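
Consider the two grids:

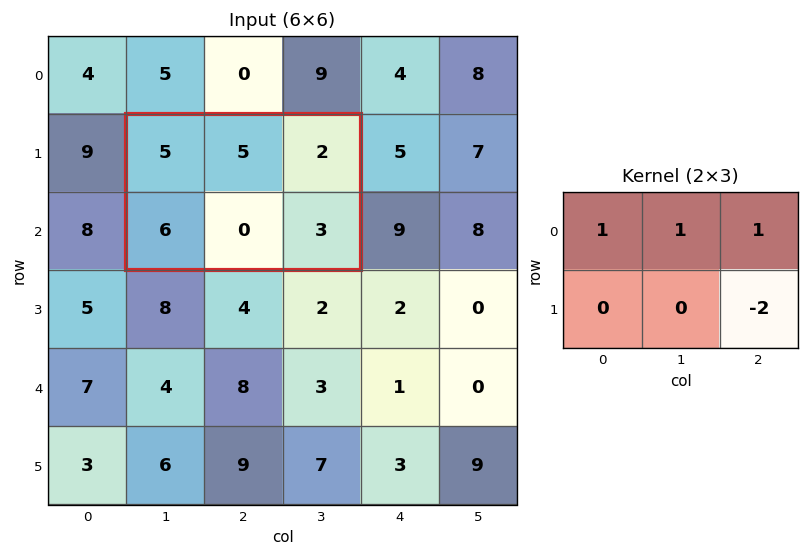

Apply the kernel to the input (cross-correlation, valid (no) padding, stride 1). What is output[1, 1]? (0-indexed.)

6

The receptive field on the input at this output position is [5 5 2 / 6 0 3]. Elementwise product with the kernel and sum: 5·1 + 5·1 + 2·1 + 3·-2.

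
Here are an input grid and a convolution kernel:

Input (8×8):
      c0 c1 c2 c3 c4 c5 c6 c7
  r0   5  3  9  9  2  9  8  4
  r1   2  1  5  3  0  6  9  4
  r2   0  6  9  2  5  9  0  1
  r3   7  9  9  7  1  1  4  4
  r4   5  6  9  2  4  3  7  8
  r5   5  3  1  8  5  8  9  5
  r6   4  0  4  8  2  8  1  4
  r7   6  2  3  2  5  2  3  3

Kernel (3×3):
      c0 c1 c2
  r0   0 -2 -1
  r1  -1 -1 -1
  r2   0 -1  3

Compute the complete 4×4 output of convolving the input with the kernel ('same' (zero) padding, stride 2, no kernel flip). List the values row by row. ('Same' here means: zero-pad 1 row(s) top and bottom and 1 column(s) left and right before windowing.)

Output[0,0]: The receptive field on the zero-padded input at this output position is [0 0 0 / 0 5 3 / 0 2 1]. Elementwise product with the kernel and sum: 0·-2 + 0·-1 + 0·-1 + 5·-1 + 3·-1 + 2·-1 + 1·3.
Output[0,1]: The receptive field on the zero-padded input at this output position is [0 0 0 / 3 9 9 / 1 5 3]. Elementwise product with the kernel and sum: 0·-2 + 0·-1 + 3·-1 + 9·-1 + 9·-1 + 5·-1 + 3·3.

-7 -17 -2 -18
9 -18 -20 -24
-30 -19 7 -24
-17 -19 -35 -30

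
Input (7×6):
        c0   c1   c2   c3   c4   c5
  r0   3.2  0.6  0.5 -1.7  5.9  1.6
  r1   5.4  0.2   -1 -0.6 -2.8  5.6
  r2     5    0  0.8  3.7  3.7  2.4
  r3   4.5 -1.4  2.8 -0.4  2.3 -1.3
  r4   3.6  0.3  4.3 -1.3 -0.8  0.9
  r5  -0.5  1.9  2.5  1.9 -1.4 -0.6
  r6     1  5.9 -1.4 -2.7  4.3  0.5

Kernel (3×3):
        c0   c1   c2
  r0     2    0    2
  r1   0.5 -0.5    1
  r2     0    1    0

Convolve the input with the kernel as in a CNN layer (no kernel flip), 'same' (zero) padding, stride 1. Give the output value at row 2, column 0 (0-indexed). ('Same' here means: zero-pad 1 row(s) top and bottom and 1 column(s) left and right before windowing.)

2.4

The receptive field on the zero-padded input at this output position is [0 5.4 0.2 / 0 5 0 / 0 4.5 -1.4]. Elementwise product with the kernel and sum: 0·2 + 0.2·2 + 0·0.5 + 5·-0.5 + 0·1 + 4.5·1.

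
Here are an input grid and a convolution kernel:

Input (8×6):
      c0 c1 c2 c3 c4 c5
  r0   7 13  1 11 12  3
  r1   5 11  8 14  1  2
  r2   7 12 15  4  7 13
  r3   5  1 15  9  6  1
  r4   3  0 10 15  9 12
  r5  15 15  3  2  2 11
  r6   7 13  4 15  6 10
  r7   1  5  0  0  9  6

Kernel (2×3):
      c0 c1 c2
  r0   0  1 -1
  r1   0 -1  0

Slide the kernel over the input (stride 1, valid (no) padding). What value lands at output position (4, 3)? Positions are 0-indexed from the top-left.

-5

The receptive field on the input at this output position is [15 9 12 / 2 2 11]. Elementwise product with the kernel and sum: 9·1 + 12·-1 + 2·-1.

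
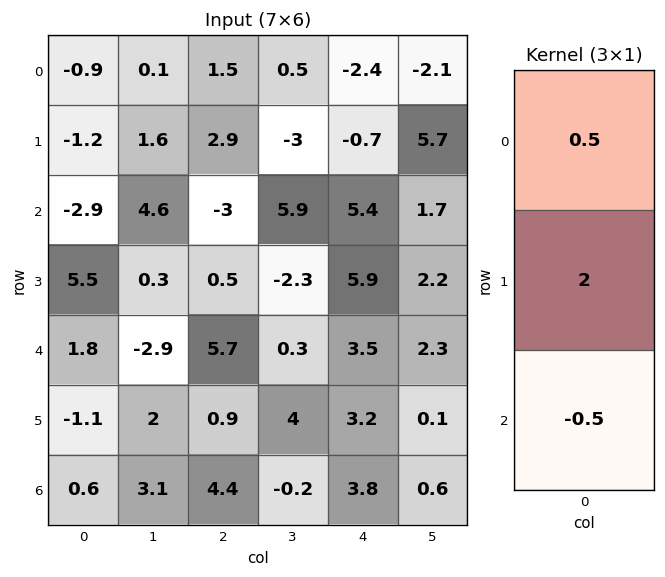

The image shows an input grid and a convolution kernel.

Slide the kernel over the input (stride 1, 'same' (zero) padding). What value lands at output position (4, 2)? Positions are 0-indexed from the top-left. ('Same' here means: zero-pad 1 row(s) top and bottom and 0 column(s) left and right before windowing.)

The receptive field on the zero-padded input at this output position is [0.5 / 5.7 / 0.9]. Elementwise product with the kernel and sum: 0.5·0.5 + 5.7·2 + 0.9·-0.5.

11.2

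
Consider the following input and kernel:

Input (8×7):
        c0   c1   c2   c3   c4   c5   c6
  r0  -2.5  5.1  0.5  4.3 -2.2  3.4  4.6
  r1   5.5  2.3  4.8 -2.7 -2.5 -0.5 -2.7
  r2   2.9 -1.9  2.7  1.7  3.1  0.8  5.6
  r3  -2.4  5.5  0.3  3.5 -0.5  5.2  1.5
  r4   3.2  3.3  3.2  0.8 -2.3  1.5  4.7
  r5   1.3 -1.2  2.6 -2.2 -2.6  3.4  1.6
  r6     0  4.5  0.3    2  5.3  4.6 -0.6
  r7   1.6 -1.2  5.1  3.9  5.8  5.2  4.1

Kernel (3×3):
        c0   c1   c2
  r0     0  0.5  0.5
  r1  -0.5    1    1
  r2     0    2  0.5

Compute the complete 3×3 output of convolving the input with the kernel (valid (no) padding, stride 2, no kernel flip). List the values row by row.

4.7 -1.6 6.45
15.6 5.7 15.5
13.15 -0.2 18.3

Output[0,0]: The receptive field on the input at this output position is [-2.5 5.1 0.5 / 5.5 2.3 4.8 / 2.9 -1.9 2.7]. Elementwise product with the kernel and sum: 5.1·0.5 + 0.5·0.5 + 5.5·-0.5 + 2.3·1 + 4.8·1 + -1.9·2 + 2.7·0.5.
Output[0,1]: The receptive field on the input at this output position is [0.5 4.3 -2.2 / 4.8 -2.7 -2.5 / 2.7 1.7 3.1]. Elementwise product with the kernel and sum: 4.3·0.5 + -2.2·0.5 + 4.8·-0.5 + -2.7·1 + -2.5·1 + 1.7·2 + 3.1·0.5.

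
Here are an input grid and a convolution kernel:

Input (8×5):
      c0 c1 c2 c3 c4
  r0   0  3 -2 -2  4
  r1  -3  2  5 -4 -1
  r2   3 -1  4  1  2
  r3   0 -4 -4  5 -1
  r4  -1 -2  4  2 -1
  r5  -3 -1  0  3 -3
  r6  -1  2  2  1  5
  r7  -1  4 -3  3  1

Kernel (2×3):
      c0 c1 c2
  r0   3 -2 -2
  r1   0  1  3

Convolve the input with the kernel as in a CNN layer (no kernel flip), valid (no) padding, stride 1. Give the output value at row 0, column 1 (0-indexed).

The receptive field on the input at this output position is [3 -2 -2 / 2 5 -4]. Elementwise product with the kernel and sum: 3·3 + -2·-2 + -2·-2 + 5·1 + -4·3.

10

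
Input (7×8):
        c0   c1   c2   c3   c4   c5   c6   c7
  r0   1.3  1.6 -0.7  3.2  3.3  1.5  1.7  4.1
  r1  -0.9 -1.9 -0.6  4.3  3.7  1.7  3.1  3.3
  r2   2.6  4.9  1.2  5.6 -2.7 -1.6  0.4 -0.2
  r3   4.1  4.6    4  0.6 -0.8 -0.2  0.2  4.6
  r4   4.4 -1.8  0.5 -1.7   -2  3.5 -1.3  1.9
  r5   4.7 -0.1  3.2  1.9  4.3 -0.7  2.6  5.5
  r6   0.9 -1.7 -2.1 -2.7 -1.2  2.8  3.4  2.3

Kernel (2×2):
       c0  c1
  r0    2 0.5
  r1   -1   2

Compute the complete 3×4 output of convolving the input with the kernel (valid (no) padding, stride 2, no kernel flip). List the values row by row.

0.5 9.4 7.05 8.95
12.75 2.4 -5.8 9.7
3 0.75 -7.95 6.75

Output[0,0]: The receptive field on the input at this output position is [1.3 1.6 / -0.9 -1.9]. Elementwise product with the kernel and sum: 1.3·2 + 1.6·0.5 + -0.9·-1 + -1.9·2.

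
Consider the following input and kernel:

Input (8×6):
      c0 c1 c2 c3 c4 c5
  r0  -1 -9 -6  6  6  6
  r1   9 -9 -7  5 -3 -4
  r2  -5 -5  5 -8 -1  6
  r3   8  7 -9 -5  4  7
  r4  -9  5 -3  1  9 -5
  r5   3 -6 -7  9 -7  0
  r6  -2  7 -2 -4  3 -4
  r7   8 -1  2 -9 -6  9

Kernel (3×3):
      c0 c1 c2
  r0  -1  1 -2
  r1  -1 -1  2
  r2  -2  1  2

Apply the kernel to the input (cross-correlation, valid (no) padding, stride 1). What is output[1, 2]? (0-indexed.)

40

The receptive field on the input at this output position is [-7 5 -3 / 5 -8 -1 / -9 -5 4]. Elementwise product with the kernel and sum: -7·-1 + 5·1 + -3·-2 + 5·-1 + -8·-1 + -1·2 + -9·-2 + -5·1 + 4·2.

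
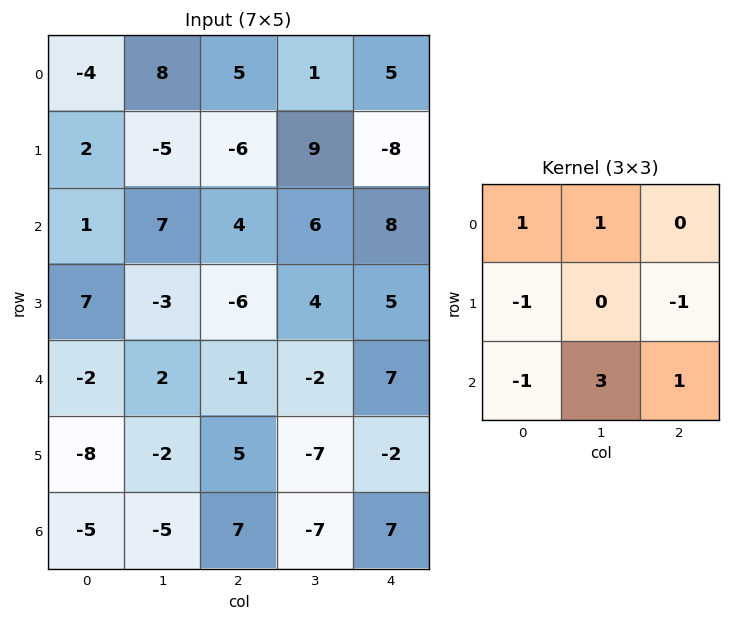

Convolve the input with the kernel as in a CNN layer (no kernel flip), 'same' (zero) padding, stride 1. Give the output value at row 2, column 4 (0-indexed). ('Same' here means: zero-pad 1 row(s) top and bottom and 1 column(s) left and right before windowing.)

The receptive field on the zero-padded input at this output position is [9 -8 0 / 6 8 0 / 4 5 0]. Elementwise product with the kernel and sum: 9·1 + -8·1 + 6·-1 + 0·-1 + 4·-1 + 5·3 + 0·1.

6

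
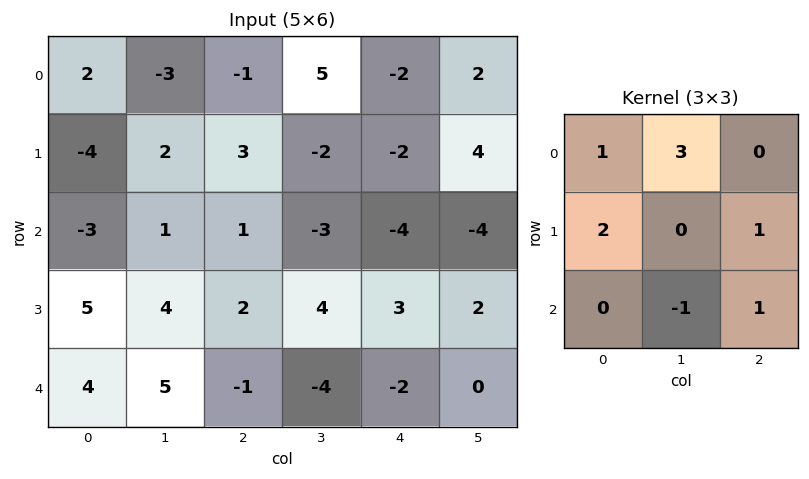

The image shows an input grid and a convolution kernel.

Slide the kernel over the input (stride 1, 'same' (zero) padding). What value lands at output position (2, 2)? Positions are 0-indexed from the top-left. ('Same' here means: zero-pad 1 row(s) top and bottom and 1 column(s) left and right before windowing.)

The receptive field on the zero-padded input at this output position is [2 3 -2 / 1 1 -3 / 4 2 4]. Elementwise product with the kernel and sum: 2·1 + 3·3 + 1·2 + -3·1 + 2·-1 + 4·1.

12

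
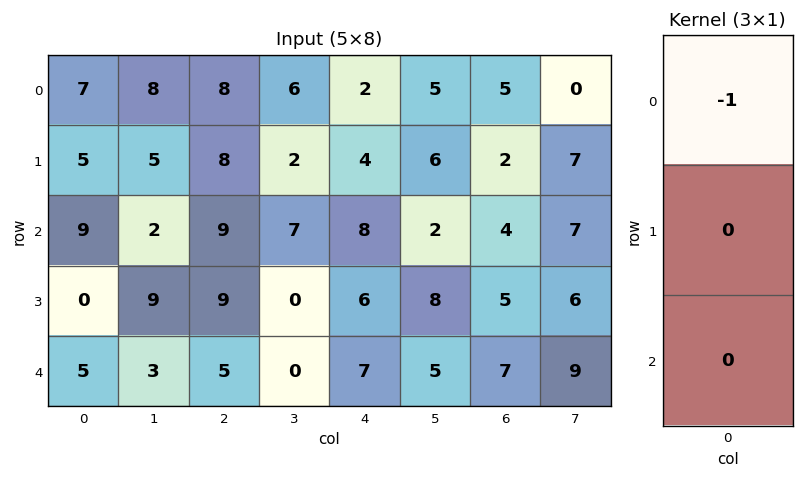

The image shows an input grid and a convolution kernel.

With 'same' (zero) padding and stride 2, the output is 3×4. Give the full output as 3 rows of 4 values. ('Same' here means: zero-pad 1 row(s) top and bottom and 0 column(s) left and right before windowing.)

0 0 0 0
-5 -8 -4 -2
0 -9 -6 -5

Output[0,0]: The receptive field on the zero-padded input at this output position is [0 / 7 / 5]. Elementwise product with the kernel and sum: 0·-1.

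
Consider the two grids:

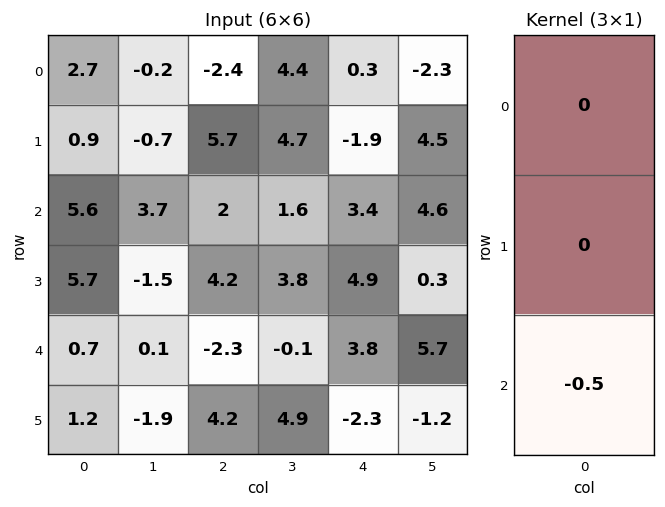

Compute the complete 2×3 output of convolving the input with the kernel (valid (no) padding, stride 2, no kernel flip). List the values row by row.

-2.8 -1 -1.7
-0.35 1.15 -1.9

Output[0,0]: The receptive field on the input at this output position is [2.7 / 0.9 / 5.6]. Elementwise product with the kernel and sum: 5.6·-0.5.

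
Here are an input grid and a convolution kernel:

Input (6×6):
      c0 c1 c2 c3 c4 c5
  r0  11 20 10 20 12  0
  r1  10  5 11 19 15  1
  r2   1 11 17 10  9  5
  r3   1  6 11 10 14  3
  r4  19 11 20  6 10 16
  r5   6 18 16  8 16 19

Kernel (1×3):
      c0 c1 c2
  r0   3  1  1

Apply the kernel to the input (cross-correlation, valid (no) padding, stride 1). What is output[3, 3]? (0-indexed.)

The receptive field on the input at this output position is [10 14 3]. Elementwise product with the kernel and sum: 10·3 + 14·1 + 3·1.

47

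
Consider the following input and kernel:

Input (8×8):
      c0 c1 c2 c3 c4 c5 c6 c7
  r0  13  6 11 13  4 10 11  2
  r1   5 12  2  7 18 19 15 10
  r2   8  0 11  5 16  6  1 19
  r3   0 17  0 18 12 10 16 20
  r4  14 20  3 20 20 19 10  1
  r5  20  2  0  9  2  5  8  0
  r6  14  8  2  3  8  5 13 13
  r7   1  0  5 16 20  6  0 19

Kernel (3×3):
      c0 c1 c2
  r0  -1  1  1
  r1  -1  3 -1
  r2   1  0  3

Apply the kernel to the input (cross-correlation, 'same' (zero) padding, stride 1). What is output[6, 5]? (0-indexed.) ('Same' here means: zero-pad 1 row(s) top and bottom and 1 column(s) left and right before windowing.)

25

The receptive field on the zero-padded input at this output position is [2 5 8 / 8 5 13 / 20 6 0]. Elementwise product with the kernel and sum: 2·-1 + 5·1 + 8·1 + 8·-1 + 5·3 + 13·-1 + 20·1 + 0·3.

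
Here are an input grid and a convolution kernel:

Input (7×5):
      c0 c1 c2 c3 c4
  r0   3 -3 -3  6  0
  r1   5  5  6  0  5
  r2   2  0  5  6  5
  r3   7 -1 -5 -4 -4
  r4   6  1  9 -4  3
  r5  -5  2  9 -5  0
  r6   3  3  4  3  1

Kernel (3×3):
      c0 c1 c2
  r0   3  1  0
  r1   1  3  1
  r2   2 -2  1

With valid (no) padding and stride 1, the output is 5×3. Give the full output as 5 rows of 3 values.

41 7 11
38 46 40
24 -35 29
33 -3 9
33 37 20

Output[0,0]: The receptive field on the input at this output position is [3 -3 -3 / 5 5 6 / 2 0 5]. Elementwise product with the kernel and sum: 3·3 + -3·1 + 5·1 + 5·3 + 6·1 + 2·2 + 0·-2 + 5·1.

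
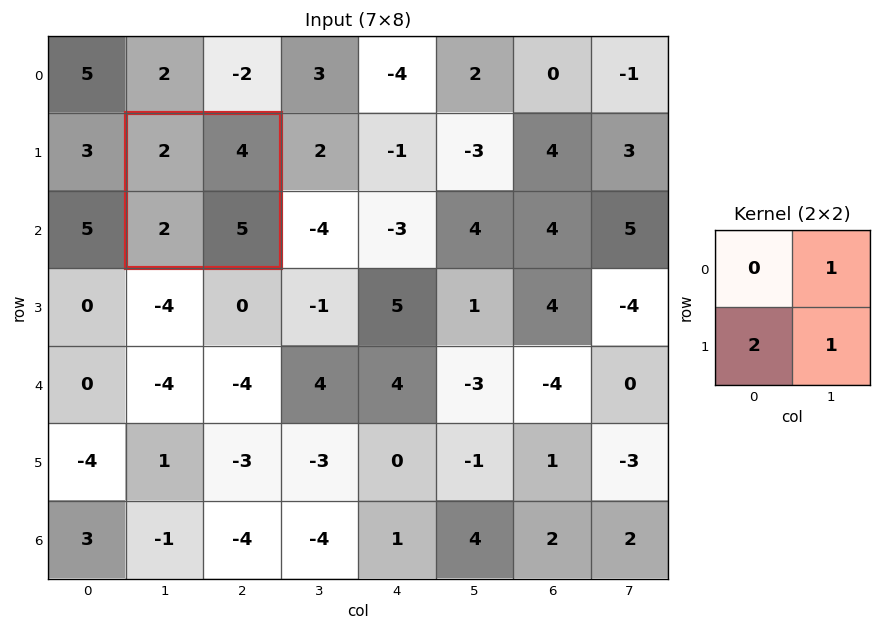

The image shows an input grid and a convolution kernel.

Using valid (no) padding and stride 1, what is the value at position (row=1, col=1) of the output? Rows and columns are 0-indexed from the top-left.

13

The receptive field on the input at this output position is [2 4 / 2 5]. Elementwise product with the kernel and sum: 4·1 + 2·2 + 5·1.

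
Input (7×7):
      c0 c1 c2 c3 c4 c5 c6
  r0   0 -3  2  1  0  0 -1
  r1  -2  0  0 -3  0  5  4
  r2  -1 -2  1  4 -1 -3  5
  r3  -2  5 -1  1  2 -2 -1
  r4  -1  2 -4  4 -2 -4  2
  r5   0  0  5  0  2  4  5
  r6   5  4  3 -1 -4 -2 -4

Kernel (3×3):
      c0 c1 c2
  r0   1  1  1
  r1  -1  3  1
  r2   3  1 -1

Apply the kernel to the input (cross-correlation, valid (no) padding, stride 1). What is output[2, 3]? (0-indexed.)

17

The receptive field on the input at this output position is [4 -1 -3 / 1 2 -2 / 4 -2 -4]. Elementwise product with the kernel and sum: 4·1 + -1·1 + -3·1 + 1·-1 + 2·3 + -2·1 + 4·3 + -2·1 + -4·-1.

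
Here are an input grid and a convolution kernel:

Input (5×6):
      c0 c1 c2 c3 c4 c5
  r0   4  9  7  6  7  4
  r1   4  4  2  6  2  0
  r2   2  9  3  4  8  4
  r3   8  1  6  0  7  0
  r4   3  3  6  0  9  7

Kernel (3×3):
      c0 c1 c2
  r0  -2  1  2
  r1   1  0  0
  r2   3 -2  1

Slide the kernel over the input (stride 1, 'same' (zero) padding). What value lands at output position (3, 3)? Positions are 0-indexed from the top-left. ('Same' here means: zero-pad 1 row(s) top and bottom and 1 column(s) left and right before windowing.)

The receptive field on the zero-padded input at this output position is [3 4 8 / 6 0 7 / 6 0 9]. Elementwise product with the kernel and sum: 3·-2 + 4·1 + 8·2 + 6·1 + 6·3 + 0·-2 + 9·1.

47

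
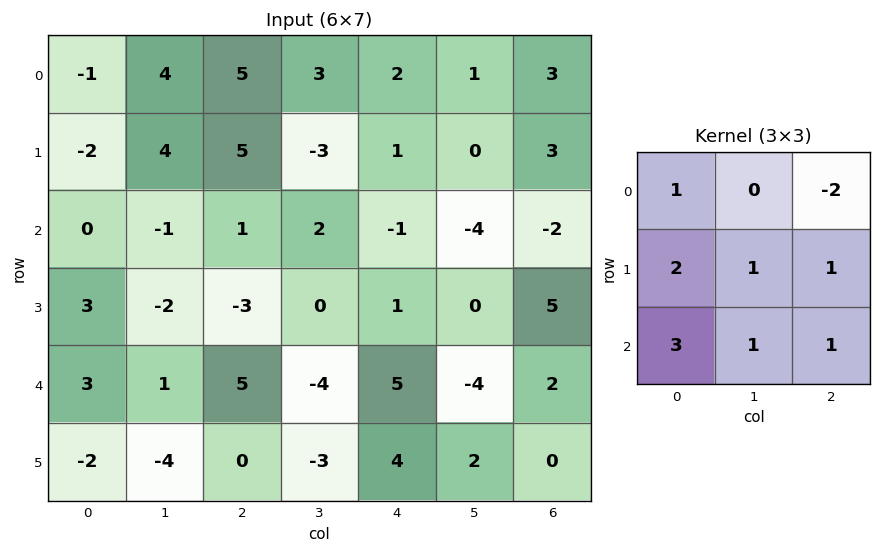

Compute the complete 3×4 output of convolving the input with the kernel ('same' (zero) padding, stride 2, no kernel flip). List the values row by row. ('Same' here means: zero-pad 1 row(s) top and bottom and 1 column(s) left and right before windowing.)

Output[0,0]: The receptive field on the zero-padded input at this output position is [0 0 0 / 0 -1 4 / 0 -2 4]. Elementwise product with the kernel and sum: 0·1 + 0·-2 + 0·2 + -1·1 + 4·1 + 0·3 + -2·1 + 4·1.

5 30 1 8
-8 2 -3 -5
2 -14 -10 0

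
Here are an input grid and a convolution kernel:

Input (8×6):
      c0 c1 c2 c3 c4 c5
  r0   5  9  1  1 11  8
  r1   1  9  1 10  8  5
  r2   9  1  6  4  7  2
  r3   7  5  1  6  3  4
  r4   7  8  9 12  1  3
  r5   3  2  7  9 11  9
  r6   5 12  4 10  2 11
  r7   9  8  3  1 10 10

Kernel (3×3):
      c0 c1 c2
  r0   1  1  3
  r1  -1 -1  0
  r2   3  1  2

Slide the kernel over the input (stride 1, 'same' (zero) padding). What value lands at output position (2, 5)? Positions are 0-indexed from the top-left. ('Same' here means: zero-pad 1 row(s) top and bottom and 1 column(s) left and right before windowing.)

17

The receptive field on the zero-padded input at this output position is [8 5 0 / 7 2 0 / 3 4 0]. Elementwise product with the kernel and sum: 8·1 + 5·1 + 0·3 + 7·-1 + 2·-1 + 3·3 + 4·1 + 0·2.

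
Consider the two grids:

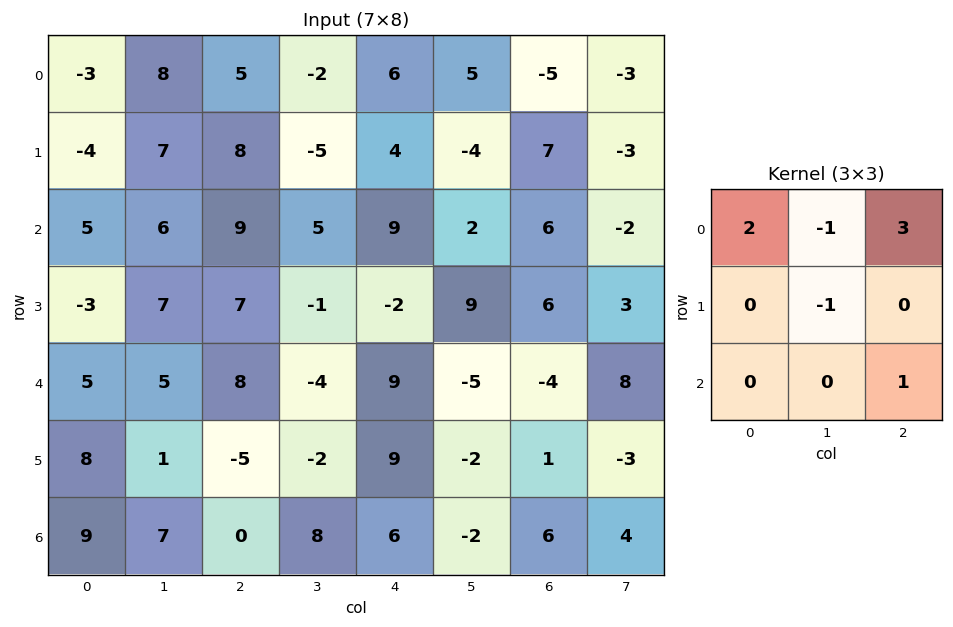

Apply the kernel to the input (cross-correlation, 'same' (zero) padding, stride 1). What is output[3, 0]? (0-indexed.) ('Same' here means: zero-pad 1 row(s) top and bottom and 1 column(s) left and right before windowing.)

The receptive field on the zero-padded input at this output position is [0 5 6 / 0 -3 7 / 0 5 5]. Elementwise product with the kernel and sum: 0·2 + 5·-1 + 6·3 + -3·-1 + 5·1.

21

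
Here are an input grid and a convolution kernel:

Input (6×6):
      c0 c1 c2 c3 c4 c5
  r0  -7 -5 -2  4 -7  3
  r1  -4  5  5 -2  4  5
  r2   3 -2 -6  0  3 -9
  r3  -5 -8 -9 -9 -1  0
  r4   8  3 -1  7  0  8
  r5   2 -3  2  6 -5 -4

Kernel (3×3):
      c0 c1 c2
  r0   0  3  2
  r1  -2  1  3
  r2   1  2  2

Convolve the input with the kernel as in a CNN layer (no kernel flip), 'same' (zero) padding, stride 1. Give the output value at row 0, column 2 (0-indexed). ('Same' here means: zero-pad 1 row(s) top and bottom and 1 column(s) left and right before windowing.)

The receptive field on the zero-padded input at this output position is [0 0 0 / -5 -2 4 / 5 5 -2]. Elementwise product with the kernel and sum: 0·3 + 0·2 + -5·-2 + -2·1 + 4·3 + 5·1 + 5·2 + -2·2.

31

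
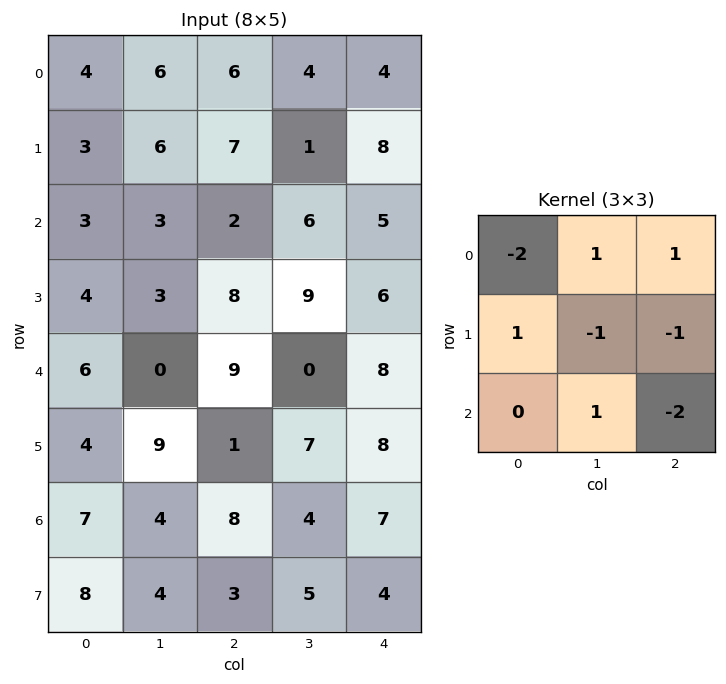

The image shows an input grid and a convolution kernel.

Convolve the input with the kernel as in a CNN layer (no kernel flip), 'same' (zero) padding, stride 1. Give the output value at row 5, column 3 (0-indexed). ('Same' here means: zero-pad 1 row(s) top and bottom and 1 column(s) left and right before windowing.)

-34

The receptive field on the zero-padded input at this output position is [9 0 8 / 1 7 8 / 8 4 7]. Elementwise product with the kernel and sum: 9·-2 + 0·1 + 8·1 + 1·1 + 7·-1 + 8·-1 + 4·1 + 7·-2.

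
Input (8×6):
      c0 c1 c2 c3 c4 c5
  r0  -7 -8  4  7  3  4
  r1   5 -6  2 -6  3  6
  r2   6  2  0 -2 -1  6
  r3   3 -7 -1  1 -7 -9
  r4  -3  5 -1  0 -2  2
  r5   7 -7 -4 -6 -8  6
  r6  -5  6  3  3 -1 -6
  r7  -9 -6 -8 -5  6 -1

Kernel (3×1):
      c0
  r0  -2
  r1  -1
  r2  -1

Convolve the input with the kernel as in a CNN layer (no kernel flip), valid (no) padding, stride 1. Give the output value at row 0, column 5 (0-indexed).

The receptive field on the input at this output position is [4 / 6 / 6]. Elementwise product with the kernel and sum: 4·-2 + 6·-1 + 6·-1.

-20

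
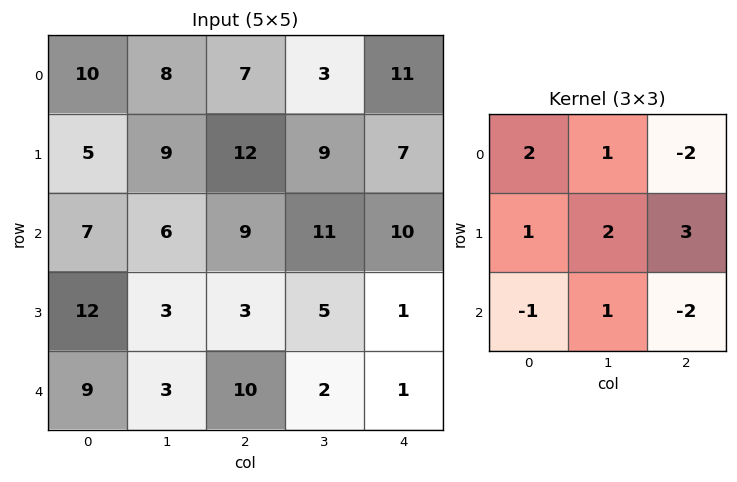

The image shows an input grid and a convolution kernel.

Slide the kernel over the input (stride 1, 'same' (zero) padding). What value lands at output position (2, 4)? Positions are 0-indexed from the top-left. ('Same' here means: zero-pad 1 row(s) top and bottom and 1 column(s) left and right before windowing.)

The receptive field on the zero-padded input at this output position is [9 7 0 / 11 10 0 / 5 1 0]. Elementwise product with the kernel and sum: 9·2 + 7·1 + 0·-2 + 11·1 + 10·2 + 0·3 + 5·-1 + 1·1 + 0·-2.

52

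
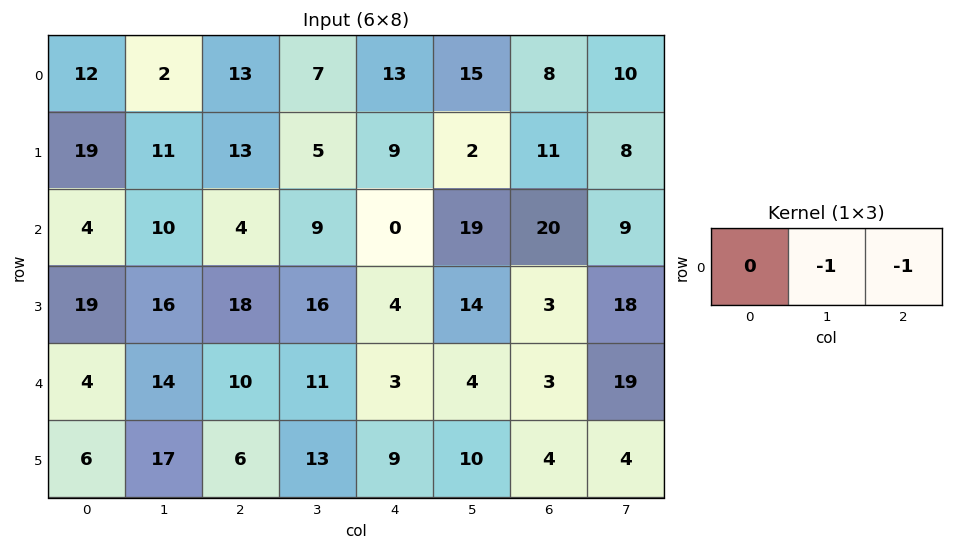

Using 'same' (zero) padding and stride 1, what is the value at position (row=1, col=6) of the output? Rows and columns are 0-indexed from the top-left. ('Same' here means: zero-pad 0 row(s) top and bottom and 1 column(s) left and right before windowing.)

The receptive field on the zero-padded input at this output position is [2 11 8]. Elementwise product with the kernel and sum: 11·-1 + 8·-1.

-19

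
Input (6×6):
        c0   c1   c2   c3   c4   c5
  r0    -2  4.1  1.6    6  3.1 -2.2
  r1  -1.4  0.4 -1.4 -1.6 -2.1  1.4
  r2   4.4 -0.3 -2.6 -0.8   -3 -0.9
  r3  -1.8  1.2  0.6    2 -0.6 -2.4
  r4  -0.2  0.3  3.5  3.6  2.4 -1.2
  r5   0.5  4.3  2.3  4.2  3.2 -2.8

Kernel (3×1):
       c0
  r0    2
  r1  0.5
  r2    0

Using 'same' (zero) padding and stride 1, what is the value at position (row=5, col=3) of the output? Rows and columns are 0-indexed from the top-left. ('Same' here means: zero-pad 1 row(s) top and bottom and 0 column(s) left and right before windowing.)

9.3

The receptive field on the zero-padded input at this output position is [3.6 / 4.2 / 0]. Elementwise product with the kernel and sum: 3.6·2 + 4.2·0.5.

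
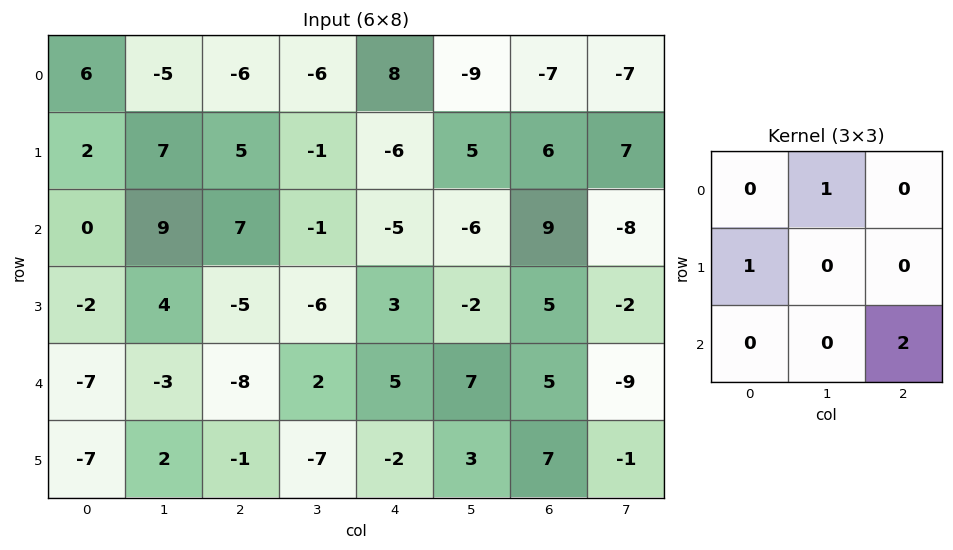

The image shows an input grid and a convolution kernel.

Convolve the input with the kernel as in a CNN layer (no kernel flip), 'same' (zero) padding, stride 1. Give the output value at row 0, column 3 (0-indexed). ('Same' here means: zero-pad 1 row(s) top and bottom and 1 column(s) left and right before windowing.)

-18

The receptive field on the zero-padded input at this output position is [0 0 0 / -6 -6 8 / 5 -1 -6]. Elementwise product with the kernel and sum: 0·1 + -6·1 + -6·2.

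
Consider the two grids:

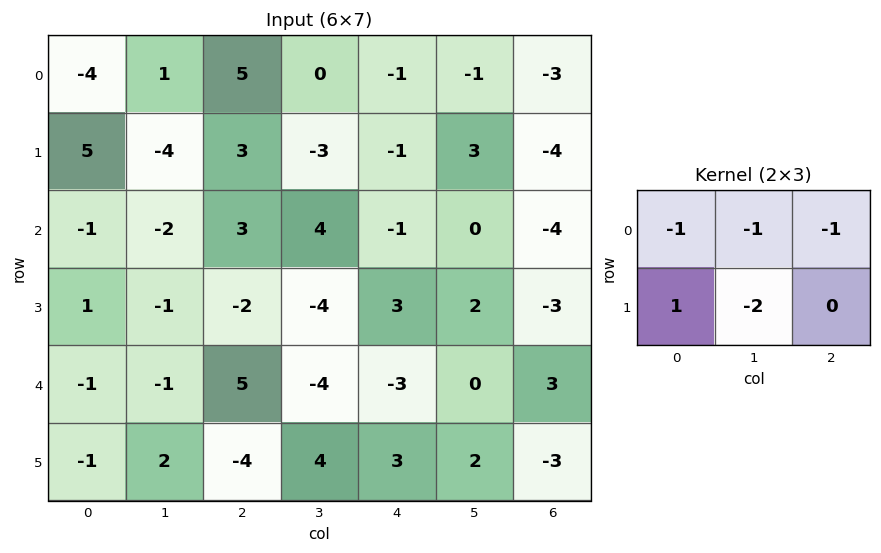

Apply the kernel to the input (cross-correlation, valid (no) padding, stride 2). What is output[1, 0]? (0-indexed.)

The receptive field on the input at this output position is [-1 -2 3 / 1 -1 -2]. Elementwise product with the kernel and sum: -1·-1 + -2·-1 + 3·-1 + 1·1 + -1·-2.

3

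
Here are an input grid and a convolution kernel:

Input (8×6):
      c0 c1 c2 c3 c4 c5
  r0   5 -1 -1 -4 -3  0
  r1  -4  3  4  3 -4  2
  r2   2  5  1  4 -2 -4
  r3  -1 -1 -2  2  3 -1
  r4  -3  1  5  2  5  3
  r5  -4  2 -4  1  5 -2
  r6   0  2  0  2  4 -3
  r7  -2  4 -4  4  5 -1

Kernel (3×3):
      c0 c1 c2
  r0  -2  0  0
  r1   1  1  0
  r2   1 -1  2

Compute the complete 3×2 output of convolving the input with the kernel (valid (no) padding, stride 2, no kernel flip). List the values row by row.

-12 2
0 11
2 -7

Output[0,0]: The receptive field on the input at this output position is [5 -1 -1 / -4 3 4 / 2 5 1]. Elementwise product with the kernel and sum: 5·-2 + -4·1 + 3·1 + 2·1 + 5·-1 + 1·2.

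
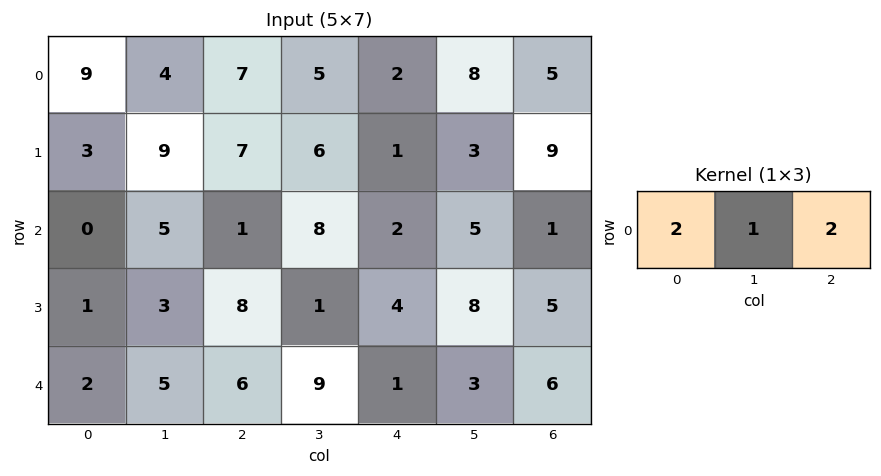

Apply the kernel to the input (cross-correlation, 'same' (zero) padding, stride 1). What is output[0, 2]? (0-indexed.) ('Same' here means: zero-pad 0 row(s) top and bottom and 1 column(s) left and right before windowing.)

The receptive field on the zero-padded input at this output position is [4 7 5]. Elementwise product with the kernel and sum: 4·2 + 7·1 + 5·2.

25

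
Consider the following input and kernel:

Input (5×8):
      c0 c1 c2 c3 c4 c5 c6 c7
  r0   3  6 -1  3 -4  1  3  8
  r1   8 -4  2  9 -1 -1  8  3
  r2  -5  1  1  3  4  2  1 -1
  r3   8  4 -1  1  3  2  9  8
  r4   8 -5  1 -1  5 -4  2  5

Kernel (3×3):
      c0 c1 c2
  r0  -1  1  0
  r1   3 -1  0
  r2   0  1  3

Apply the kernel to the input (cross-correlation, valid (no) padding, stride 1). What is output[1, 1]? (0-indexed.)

10

The receptive field on the input at this output position is [-4 2 9 / 1 1 3 / 4 -1 1]. Elementwise product with the kernel and sum: -4·-1 + 2·1 + 1·3 + 1·-1 + -1·1 + 1·3.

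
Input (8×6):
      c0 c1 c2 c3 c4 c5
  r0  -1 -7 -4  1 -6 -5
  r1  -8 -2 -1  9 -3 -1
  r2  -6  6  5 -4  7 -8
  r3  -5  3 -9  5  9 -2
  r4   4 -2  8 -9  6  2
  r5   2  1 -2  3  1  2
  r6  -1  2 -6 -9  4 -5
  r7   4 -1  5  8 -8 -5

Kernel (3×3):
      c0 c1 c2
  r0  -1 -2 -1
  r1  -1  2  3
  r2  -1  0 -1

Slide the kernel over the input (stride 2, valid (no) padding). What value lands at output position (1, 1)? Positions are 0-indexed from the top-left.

The receptive field on the input at this output position is [5 -4 7 / -9 5 9 / 8 -9 6]. Elementwise product with the kernel and sum: 5·-1 + -4·-2 + 7·-1 + -9·-1 + 5·2 + 9·3 + 8·-1 + 6·-1.

28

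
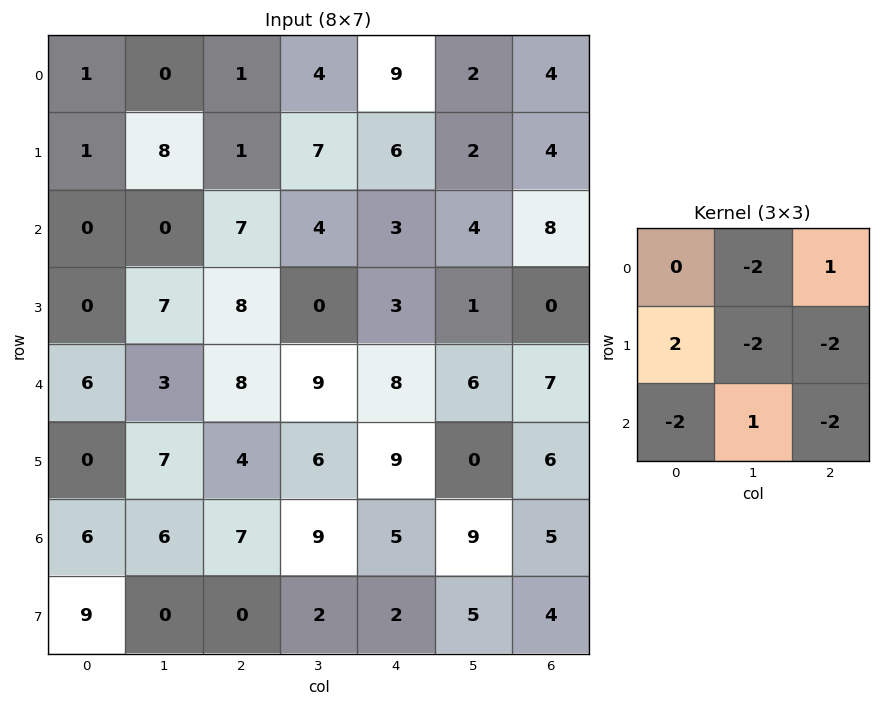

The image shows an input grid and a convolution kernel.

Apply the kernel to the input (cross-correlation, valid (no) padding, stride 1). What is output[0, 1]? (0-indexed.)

The receptive field on the input at this output position is [0 1 4 / 8 1 7 / 0 7 4]. Elementwise product with the kernel and sum: 1·-2 + 4·1 + 8·2 + 1·-2 + 7·-2 + 0·-2 + 7·1 + 4·-2.

1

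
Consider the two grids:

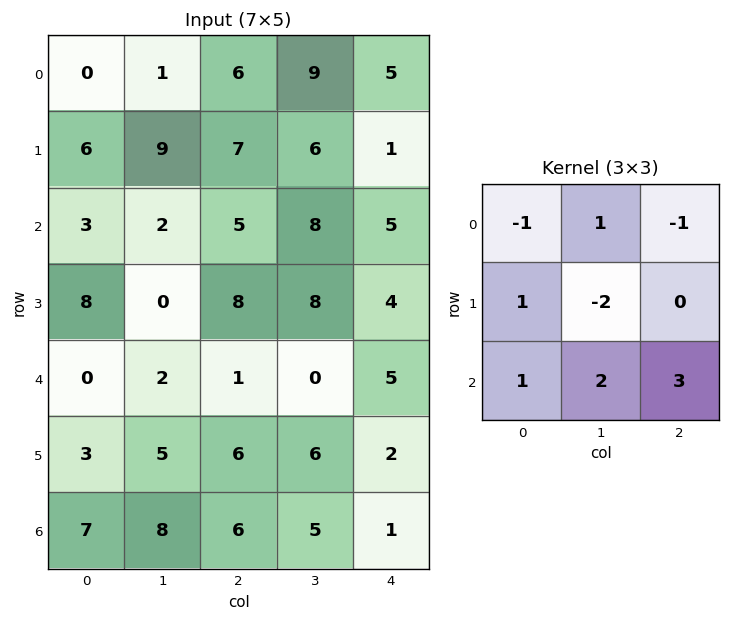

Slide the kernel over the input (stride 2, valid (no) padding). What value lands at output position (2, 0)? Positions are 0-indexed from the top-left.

35

The receptive field on the input at this output position is [0 2 1 / 3 5 6 / 7 8 6]. Elementwise product with the kernel and sum: 0·-1 + 2·1 + 1·-1 + 3·1 + 5·-2 + 7·1 + 8·2 + 6·3.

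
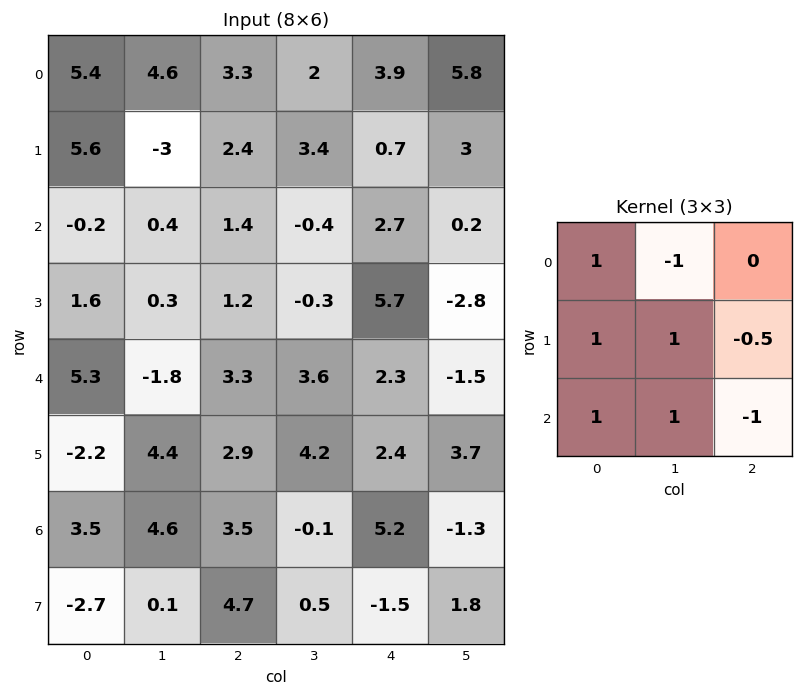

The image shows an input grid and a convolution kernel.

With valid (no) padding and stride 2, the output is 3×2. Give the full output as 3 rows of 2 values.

1 5.05
0.9 4.45
12.45 3.8

Output[0,0]: The receptive field on the input at this output position is [5.4 4.6 3.3 / 5.6 -3 2.4 / -0.2 0.4 1.4]. Elementwise product with the kernel and sum: 5.4·1 + 4.6·-1 + 5.6·1 + -3·1 + 2.4·-0.5 + -0.2·1 + 0.4·1 + 1.4·-1.
Output[0,1]: The receptive field on the input at this output position is [3.3 2 3.9 / 2.4 3.4 0.7 / 1.4 -0.4 2.7]. Elementwise product with the kernel and sum: 3.3·1 + 2·-1 + 2.4·1 + 3.4·1 + 0.7·-0.5 + 1.4·1 + -0.4·1 + 2.7·-1.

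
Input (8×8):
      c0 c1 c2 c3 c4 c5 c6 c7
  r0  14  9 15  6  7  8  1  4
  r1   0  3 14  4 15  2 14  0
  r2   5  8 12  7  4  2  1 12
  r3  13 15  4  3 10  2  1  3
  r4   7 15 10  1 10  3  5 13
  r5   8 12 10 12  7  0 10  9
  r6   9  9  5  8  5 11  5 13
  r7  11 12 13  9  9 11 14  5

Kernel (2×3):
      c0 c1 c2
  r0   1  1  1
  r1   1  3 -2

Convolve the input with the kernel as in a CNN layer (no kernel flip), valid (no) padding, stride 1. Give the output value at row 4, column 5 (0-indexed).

33

The receptive field on the input at this output position is [3 5 13 / 0 10 9]. Elementwise product with the kernel and sum: 3·1 + 5·1 + 13·1 + 0·1 + 10·3 + 9·-2.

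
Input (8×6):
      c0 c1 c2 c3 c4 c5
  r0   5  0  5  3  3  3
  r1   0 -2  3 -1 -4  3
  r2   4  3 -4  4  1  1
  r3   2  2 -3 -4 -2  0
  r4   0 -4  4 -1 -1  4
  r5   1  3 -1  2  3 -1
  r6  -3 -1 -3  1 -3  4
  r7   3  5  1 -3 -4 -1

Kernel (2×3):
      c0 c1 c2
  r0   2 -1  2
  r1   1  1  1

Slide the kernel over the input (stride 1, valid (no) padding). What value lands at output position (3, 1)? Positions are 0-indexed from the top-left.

The receptive field on the input at this output position is [2 -3 -4 / -4 4 -1]. Elementwise product with the kernel and sum: 2·2 + -3·-1 + -4·2 + -4·1 + 4·1 + -1·1.

-2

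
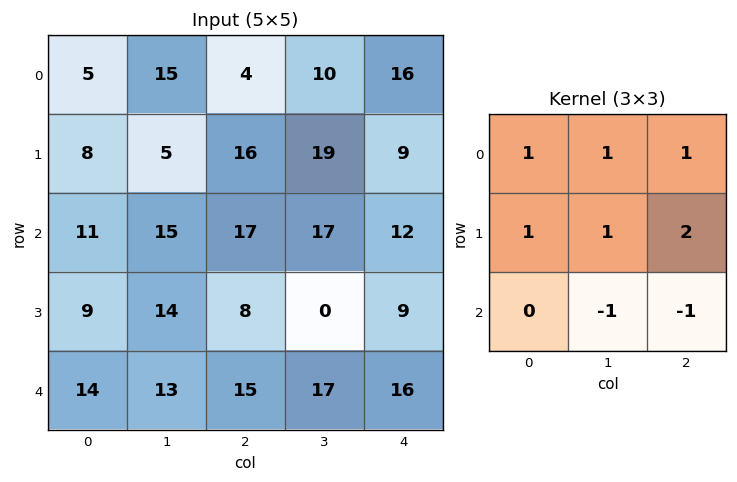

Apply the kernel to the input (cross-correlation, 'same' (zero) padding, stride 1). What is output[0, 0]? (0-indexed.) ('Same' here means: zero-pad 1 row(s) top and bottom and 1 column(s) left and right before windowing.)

The receptive field on the zero-padded input at this output position is [0 0 0 / 0 5 15 / 0 8 5]. Elementwise product with the kernel and sum: 0·1 + 0·1 + 0·1 + 0·1 + 5·1 + 15·2 + 8·-1 + 5·-1.

22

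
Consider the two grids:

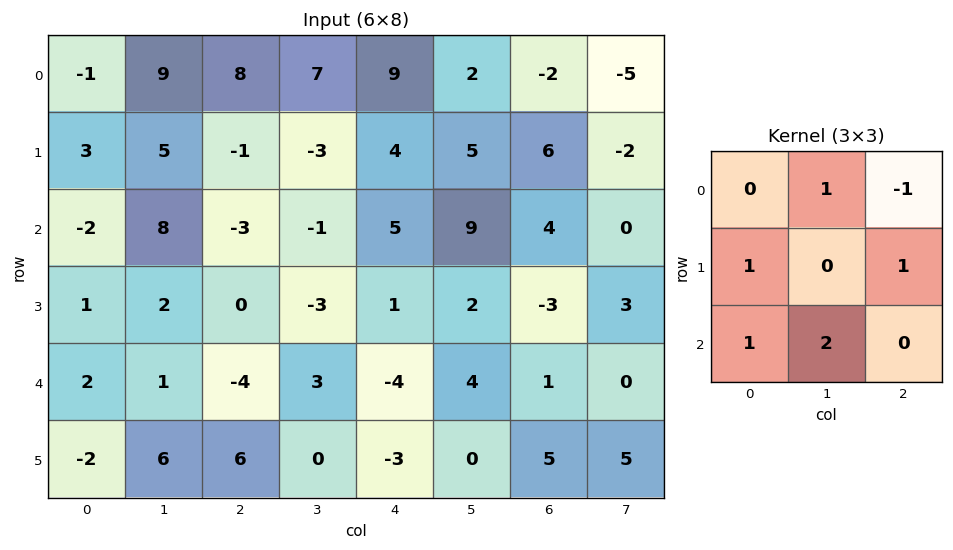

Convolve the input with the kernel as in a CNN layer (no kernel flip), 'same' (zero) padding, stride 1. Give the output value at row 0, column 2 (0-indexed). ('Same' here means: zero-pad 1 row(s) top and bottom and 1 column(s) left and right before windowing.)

19

The receptive field on the zero-padded input at this output position is [0 0 0 / 9 8 7 / 5 -1 -3]. Elementwise product with the kernel and sum: 0·1 + 0·-1 + 9·1 + 7·1 + 5·1 + -1·2.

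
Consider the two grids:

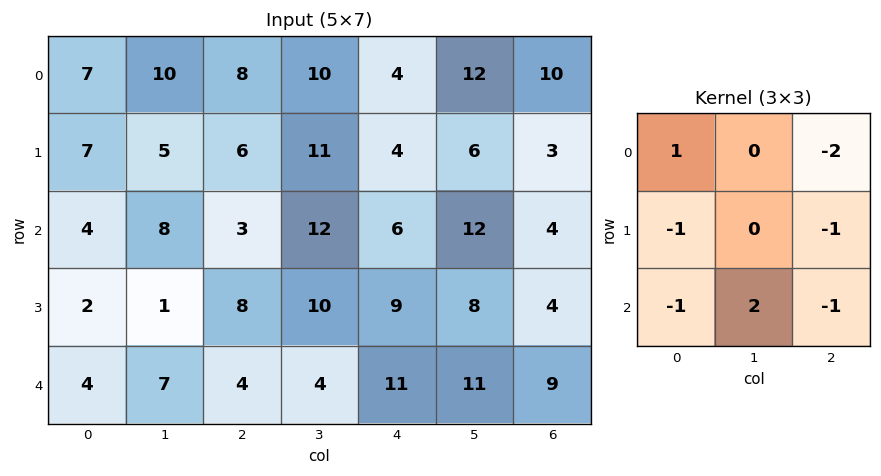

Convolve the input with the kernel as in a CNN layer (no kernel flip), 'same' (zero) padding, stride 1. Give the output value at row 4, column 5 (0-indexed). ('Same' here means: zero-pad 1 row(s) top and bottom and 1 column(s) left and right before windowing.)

The receptive field on the zero-padded input at this output position is [9 8 4 / 11 11 9 / 0 0 0]. Elementwise product with the kernel and sum: 9·1 + 4·-2 + 11·-1 + 9·-1 + 0·-1 + 0·2 + 0·-1.

-19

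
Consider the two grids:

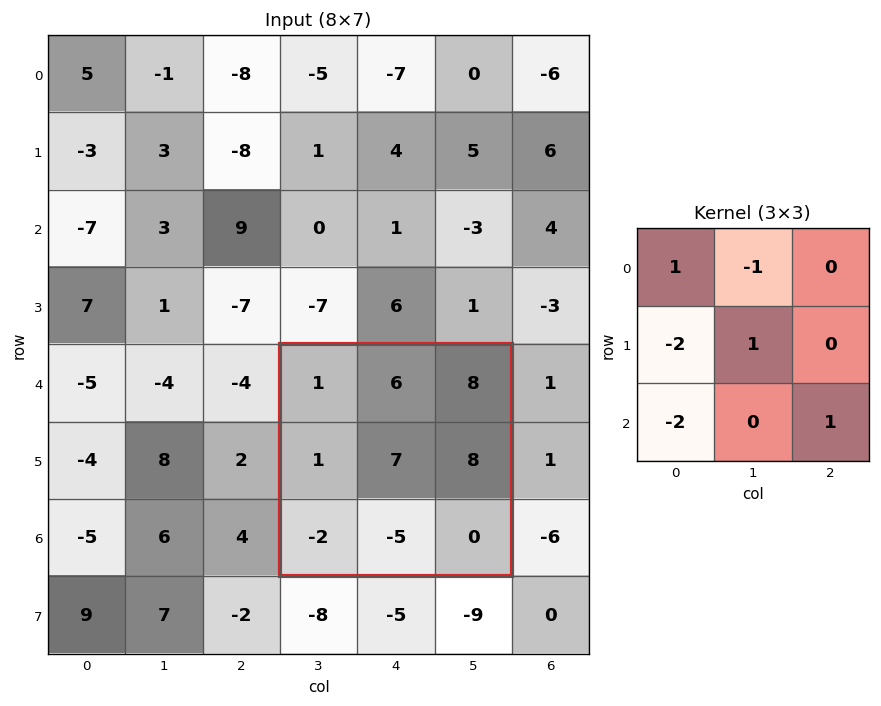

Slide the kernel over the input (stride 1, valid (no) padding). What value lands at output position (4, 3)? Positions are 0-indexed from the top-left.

4

The receptive field on the input at this output position is [1 6 8 / 1 7 8 / -2 -5 0]. Elementwise product with the kernel and sum: 1·1 + 6·-1 + 1·-2 + 7·1 + -2·-2 + 0·1.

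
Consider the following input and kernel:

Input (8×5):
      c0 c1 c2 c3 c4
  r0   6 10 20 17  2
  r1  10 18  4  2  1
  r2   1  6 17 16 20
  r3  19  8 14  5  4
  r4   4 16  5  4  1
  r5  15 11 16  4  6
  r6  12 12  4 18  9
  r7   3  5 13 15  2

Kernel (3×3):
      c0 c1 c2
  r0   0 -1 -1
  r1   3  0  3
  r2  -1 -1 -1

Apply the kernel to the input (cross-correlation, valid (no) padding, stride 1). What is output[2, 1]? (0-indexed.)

The receptive field on the input at this output position is [6 17 16 / 8 14 5 / 16 5 4]. Elementwise product with the kernel and sum: 17·-1 + 16·-1 + 8·3 + 5·3 + 16·-1 + 5·-1 + 4·-1.

-19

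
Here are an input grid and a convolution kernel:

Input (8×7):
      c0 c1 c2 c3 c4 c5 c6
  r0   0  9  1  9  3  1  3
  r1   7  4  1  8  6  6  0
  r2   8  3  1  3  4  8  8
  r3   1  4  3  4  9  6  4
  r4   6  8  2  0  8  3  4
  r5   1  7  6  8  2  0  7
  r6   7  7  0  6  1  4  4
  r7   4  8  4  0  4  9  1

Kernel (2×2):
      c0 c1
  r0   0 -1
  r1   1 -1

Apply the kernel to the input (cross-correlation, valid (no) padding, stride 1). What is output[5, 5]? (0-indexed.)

The receptive field on the input at this output position is [0 7 / 4 4]. Elementwise product with the kernel and sum: 7·-1 + 4·1 + 4·-1.

-7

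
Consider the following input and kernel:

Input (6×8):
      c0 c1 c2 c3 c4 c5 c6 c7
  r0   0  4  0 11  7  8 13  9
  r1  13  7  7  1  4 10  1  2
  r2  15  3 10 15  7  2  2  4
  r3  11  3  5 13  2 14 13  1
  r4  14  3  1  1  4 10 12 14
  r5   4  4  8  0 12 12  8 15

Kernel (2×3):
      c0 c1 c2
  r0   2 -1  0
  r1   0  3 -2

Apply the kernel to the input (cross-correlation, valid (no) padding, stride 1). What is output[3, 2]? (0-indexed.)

-8

The receptive field on the input at this output position is [5 13 2 / 1 1 4]. Elementwise product with the kernel and sum: 5·2 + 13·-1 + 1·3 + 4·-2.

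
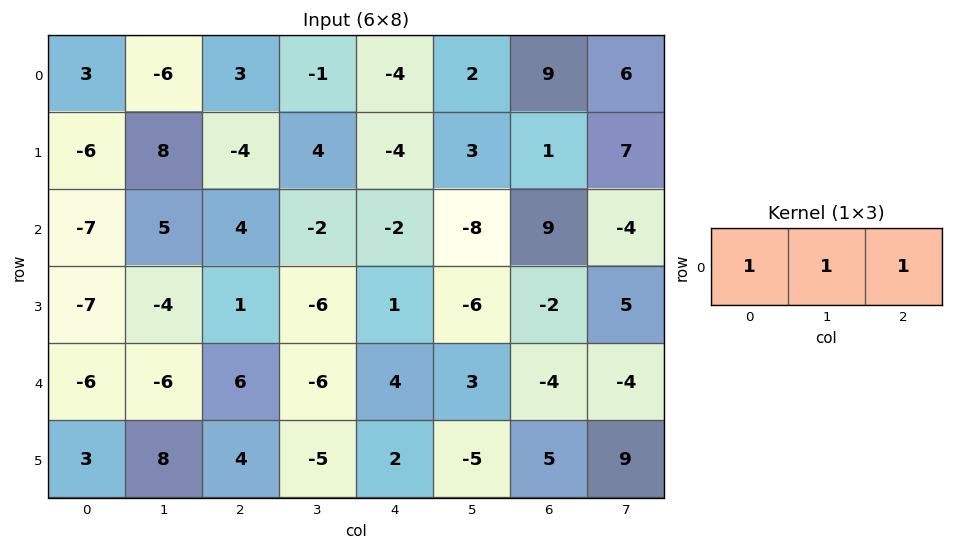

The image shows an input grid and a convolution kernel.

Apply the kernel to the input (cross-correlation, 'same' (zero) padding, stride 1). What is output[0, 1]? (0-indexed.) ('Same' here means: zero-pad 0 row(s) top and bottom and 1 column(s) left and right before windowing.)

The receptive field on the zero-padded input at this output position is [3 -6 3]. Elementwise product with the kernel and sum: 3·1 + -6·1 + 3·1.

0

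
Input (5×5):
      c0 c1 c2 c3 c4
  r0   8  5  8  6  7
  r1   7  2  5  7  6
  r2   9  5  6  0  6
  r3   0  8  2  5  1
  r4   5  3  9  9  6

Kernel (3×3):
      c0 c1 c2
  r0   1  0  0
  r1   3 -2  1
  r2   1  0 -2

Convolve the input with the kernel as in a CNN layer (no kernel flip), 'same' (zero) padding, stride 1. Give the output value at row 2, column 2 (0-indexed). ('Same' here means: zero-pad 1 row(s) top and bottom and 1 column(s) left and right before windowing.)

3

The receptive field on the zero-padded input at this output position is [2 5 7 / 5 6 0 / 8 2 5]. Elementwise product with the kernel and sum: 2·1 + 5·3 + 6·-2 + 0·1 + 8·1 + 5·-2.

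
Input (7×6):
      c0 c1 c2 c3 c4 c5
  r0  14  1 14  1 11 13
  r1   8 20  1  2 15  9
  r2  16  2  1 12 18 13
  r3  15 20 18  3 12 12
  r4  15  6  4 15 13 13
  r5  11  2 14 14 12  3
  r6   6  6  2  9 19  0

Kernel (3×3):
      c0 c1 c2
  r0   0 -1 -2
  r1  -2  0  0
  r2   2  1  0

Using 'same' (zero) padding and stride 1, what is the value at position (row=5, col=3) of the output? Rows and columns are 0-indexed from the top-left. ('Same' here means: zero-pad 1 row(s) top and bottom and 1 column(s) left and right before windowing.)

-56

The receptive field on the zero-padded input at this output position is [4 15 13 / 14 14 12 / 2 9 19]. Elementwise product with the kernel and sum: 15·-1 + 13·-2 + 14·-2 + 2·2 + 9·1.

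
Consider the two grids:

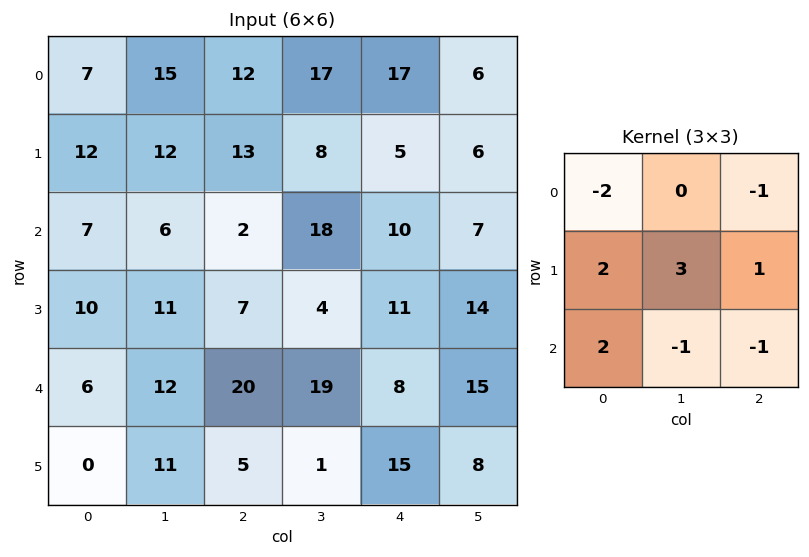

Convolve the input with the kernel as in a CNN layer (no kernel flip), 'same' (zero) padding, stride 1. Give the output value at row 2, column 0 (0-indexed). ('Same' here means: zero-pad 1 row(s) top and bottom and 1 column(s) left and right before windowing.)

The receptive field on the zero-padded input at this output position is [0 12 12 / 0 7 6 / 0 10 11]. Elementwise product with the kernel and sum: 0·-2 + 12·-1 + 0·2 + 7·3 + 6·1 + 0·2 + 10·-1 + 11·-1.

-6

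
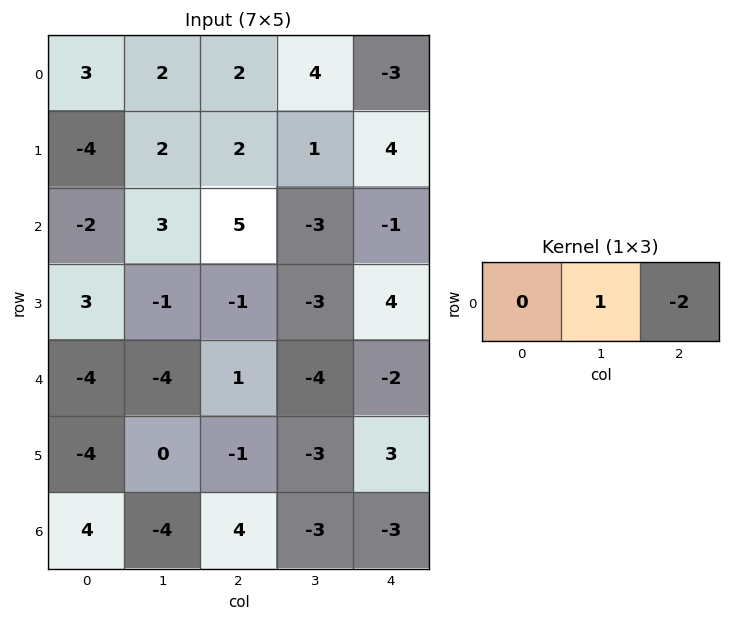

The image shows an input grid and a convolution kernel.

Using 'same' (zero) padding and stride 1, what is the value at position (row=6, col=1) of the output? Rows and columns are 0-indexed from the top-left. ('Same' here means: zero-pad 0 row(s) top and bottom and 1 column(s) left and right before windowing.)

-12

The receptive field on the zero-padded input at this output position is [4 -4 4]. Elementwise product with the kernel and sum: -4·1 + 4·-2.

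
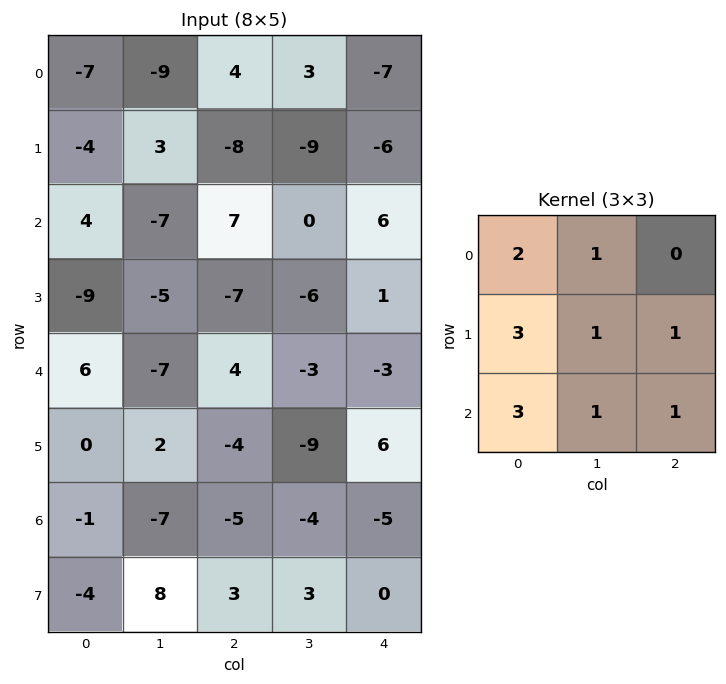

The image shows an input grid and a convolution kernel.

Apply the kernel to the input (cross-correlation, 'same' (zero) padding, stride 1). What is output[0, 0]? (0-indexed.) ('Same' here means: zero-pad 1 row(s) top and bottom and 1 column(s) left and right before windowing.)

-17

The receptive field on the zero-padded input at this output position is [0 0 0 / 0 -7 -9 / 0 -4 3]. Elementwise product with the kernel and sum: 0·2 + 0·1 + 0·3 + -7·1 + -9·1 + 0·3 + -4·1 + 3·1.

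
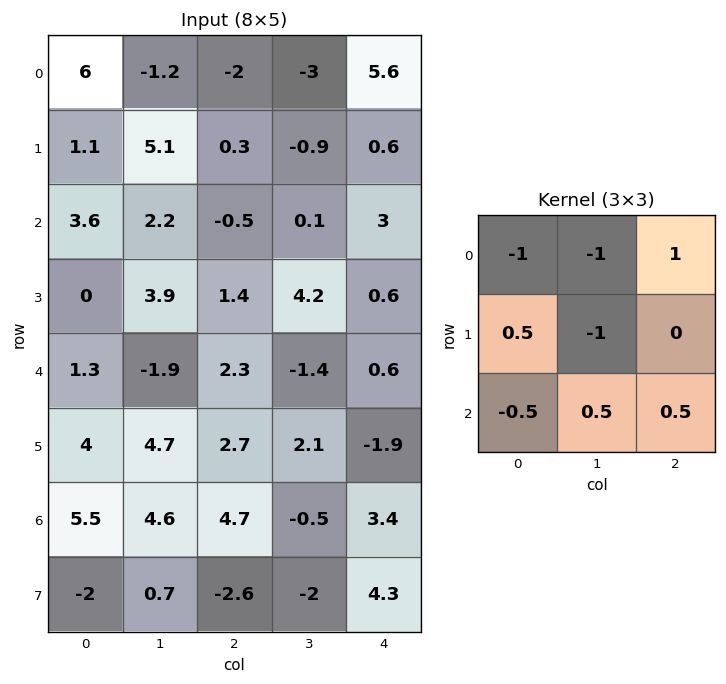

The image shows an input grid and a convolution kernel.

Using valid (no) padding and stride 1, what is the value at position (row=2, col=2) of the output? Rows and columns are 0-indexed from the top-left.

-1.65

The receptive field on the input at this output position is [-0.5 0.1 3 / 1.4 4.2 0.6 / 2.3 -1.4 0.6]. Elementwise product with the kernel and sum: -0.5·-1 + 0.1·-1 + 3·1 + 1.4·0.5 + 4.2·-1 + 2.3·-0.5 + -1.4·0.5 + 0.6·0.5.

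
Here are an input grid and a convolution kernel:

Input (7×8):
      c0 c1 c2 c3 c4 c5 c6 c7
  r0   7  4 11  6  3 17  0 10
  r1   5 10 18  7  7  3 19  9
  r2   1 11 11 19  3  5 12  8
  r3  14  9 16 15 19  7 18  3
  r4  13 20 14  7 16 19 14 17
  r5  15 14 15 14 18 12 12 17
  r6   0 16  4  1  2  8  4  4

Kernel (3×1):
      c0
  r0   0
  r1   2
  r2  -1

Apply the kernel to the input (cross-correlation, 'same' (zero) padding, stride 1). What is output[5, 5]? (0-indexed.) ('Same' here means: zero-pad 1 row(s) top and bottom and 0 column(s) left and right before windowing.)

16

The receptive field on the zero-padded input at this output position is [19 / 12 / 8]. Elementwise product with the kernel and sum: 12·2 + 8·-1.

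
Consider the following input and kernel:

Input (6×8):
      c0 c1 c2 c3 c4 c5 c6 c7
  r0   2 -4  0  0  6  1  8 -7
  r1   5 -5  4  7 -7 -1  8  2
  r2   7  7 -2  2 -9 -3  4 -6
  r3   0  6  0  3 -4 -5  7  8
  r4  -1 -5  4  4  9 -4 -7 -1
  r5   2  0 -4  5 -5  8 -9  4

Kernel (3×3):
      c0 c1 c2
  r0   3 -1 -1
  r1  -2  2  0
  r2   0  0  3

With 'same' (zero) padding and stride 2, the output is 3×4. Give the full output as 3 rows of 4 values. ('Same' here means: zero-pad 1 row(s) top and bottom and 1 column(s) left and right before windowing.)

Output[0,0]: The receptive field on the zero-padded input at this output position is [0 0 0 / 0 2 -4 / 0 5 -5]. Elementwise product with the kernel and sum: 0·3 + 0·-1 + 0·-1 + 0·-2 + 2·2 + -5·3.
Output[0,1]: The receptive field on the zero-padded input at this output position is [0 0 0 / -4 0 0 / -5 4 7]. Elementwise product with the kernel and sum: 0·3 + 0·-1 + 0·-1 + -4·-2 + 0·2 + 7·3.

-11 29 9 20
32 -35 -8 25
-8 48 52 -24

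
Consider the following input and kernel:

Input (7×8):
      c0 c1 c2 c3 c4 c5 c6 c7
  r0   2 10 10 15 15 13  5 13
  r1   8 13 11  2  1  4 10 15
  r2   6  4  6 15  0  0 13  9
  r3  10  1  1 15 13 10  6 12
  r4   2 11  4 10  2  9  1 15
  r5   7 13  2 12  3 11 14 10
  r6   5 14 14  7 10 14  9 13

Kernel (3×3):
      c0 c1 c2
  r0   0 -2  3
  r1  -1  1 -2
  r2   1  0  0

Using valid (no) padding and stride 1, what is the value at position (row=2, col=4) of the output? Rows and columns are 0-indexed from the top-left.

26

The receptive field on the input at this output position is [0 0 13 / 13 10 6 / 2 9 1]. Elementwise product with the kernel and sum: 0·-2 + 13·3 + 13·-1 + 10·1 + 6·-2 + 2·1.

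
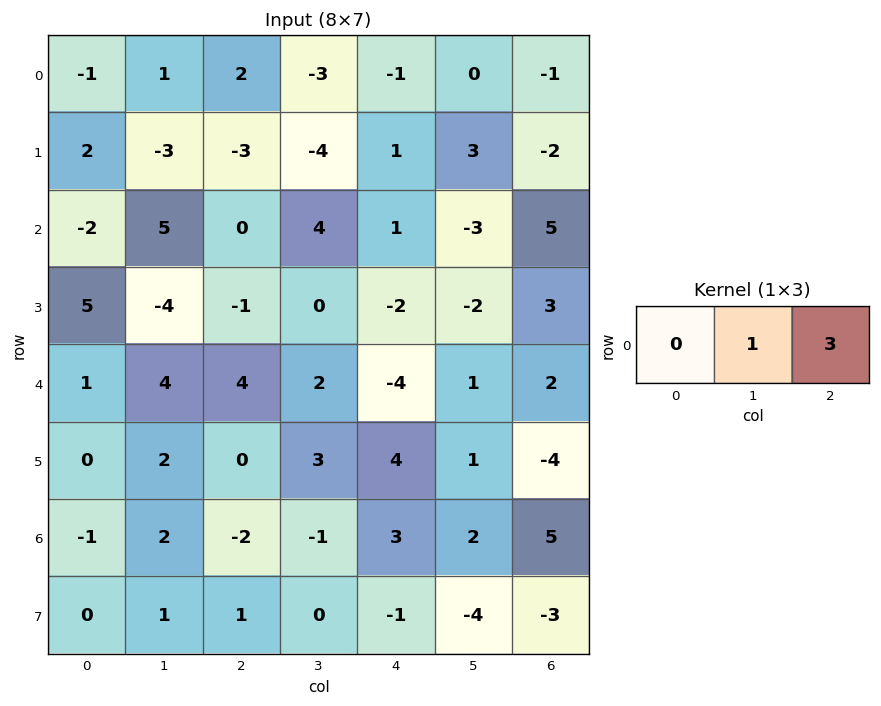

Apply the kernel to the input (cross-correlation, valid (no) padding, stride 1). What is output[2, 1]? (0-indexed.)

The receptive field on the input at this output position is [5 0 4]. Elementwise product with the kernel and sum: 0·1 + 4·3.

12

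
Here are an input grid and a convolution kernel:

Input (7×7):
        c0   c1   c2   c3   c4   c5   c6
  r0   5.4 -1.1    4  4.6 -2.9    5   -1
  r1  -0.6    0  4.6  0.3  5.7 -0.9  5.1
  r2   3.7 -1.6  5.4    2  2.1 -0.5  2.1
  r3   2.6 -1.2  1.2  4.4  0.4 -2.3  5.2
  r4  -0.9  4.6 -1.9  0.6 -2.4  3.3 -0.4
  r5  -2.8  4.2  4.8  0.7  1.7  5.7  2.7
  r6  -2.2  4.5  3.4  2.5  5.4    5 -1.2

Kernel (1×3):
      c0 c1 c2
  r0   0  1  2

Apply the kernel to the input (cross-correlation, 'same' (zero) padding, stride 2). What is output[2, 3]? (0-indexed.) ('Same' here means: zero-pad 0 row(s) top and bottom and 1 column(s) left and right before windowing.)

-0.4

The receptive field on the zero-padded input at this output position is [3.3 -0.4 0]. Elementwise product with the kernel and sum: -0.4·1 + 0·2.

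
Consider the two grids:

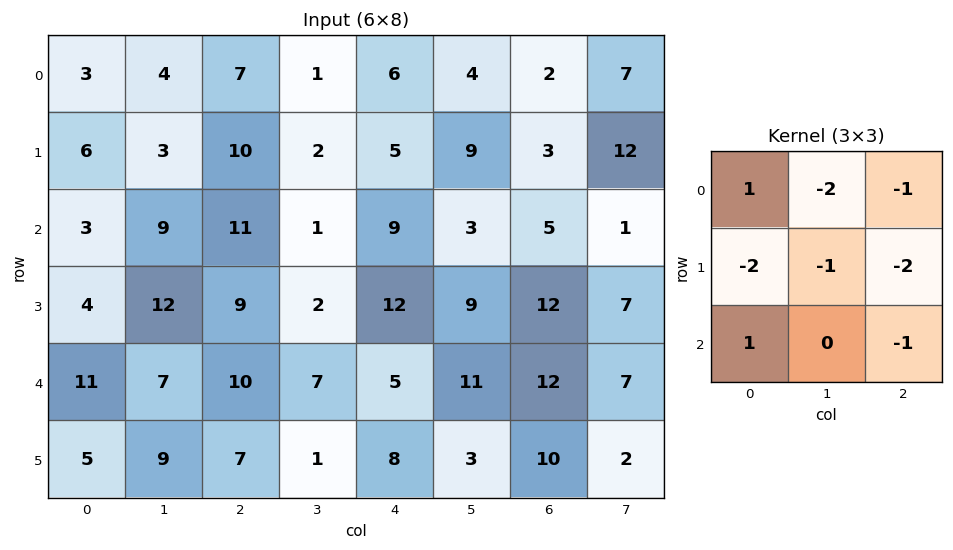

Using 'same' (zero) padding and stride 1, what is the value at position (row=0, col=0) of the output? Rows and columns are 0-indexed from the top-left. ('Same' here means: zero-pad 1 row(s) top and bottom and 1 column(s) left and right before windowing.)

The receptive field on the zero-padded input at this output position is [0 0 0 / 0 3 4 / 0 6 3]. Elementwise product with the kernel and sum: 0·1 + 0·-2 + 0·-1 + 0·-2 + 3·-1 + 4·-2 + 0·1 + 3·-1.

-14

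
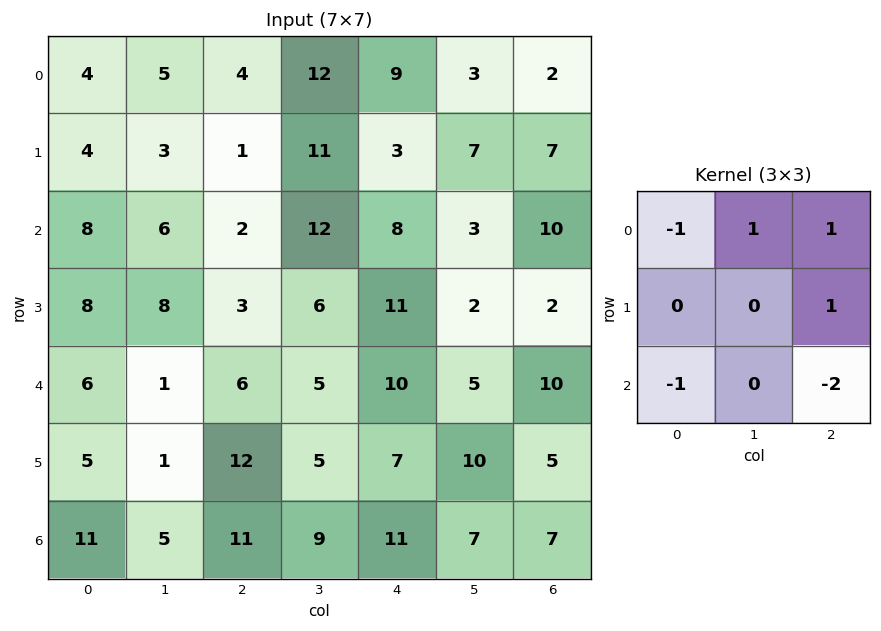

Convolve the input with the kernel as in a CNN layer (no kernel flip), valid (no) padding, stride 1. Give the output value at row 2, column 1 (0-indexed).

The receptive field on the input at this output position is [6 2 12 / 8 3 6 / 1 6 5]. Elementwise product with the kernel and sum: 6·-1 + 2·1 + 12·1 + 6·1 + 1·-1 + 5·-2.

3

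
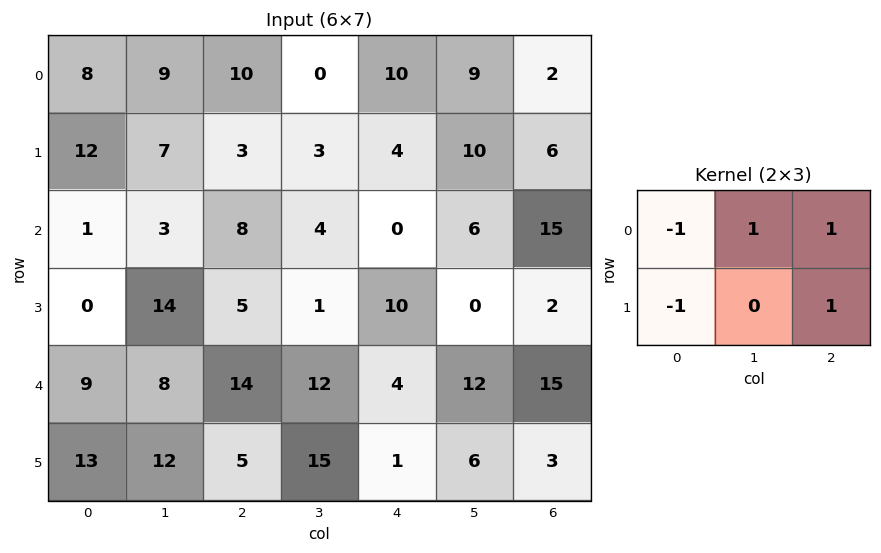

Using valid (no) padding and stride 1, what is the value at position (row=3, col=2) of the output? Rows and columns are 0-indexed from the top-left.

The receptive field on the input at this output position is [5 1 10 / 14 12 4]. Elementwise product with the kernel and sum: 5·-1 + 1·1 + 10·1 + 14·-1 + 4·1.

-4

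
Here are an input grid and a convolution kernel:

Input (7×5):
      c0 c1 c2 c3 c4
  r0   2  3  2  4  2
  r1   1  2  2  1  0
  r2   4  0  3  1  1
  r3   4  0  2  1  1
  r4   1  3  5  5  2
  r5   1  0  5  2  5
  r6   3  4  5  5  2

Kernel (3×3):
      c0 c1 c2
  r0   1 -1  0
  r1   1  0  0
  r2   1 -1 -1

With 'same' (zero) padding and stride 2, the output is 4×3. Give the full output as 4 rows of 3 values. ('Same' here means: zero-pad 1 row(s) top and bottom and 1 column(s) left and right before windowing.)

-3 2 5
-5 -3 2
-5 -6 2
-1 -1 2

Output[0,0]: The receptive field on the zero-padded input at this output position is [0 0 0 / 0 2 3 / 0 1 2]. Elementwise product with the kernel and sum: 0·1 + 0·-1 + 0·1 + 0·1 + 1·-1 + 2·-1.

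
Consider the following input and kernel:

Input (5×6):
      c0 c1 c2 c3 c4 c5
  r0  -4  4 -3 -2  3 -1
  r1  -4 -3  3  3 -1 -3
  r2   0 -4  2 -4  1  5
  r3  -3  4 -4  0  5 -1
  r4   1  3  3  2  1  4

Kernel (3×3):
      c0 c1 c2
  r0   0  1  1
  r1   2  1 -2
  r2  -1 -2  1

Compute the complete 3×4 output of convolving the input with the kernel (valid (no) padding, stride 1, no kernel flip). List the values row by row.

-6 -18 19 20
-17 12 9 -32
0 -5 -27 13

Output[0,0]: The receptive field on the input at this output position is [-4 4 -3 / -4 -3 3 / 0 -4 2]. Elementwise product with the kernel and sum: 4·1 + -3·1 + -4·2 + -3·1 + 3·-2 + 0·-1 + -4·-2 + 2·1.
Output[0,1]: The receptive field on the input at this output position is [4 -3 -2 / -3 3 3 / -4 2 -4]. Elementwise product with the kernel and sum: -3·1 + -2·1 + -3·2 + 3·1 + 3·-2 + -4·-1 + 2·-2 + -4·1.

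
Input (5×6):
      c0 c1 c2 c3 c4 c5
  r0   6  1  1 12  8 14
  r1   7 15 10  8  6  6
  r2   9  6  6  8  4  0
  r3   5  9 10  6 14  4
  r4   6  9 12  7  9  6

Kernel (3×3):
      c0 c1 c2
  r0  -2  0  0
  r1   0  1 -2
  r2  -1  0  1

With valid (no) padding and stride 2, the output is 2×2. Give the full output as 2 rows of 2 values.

-20 -8
-23 -37

Output[0,0]: The receptive field on the input at this output position is [6 1 1 / 7 15 10 / 9 6 6]. Elementwise product with the kernel and sum: 6·-2 + 15·1 + 10·-2 + 9·-1 + 6·1.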